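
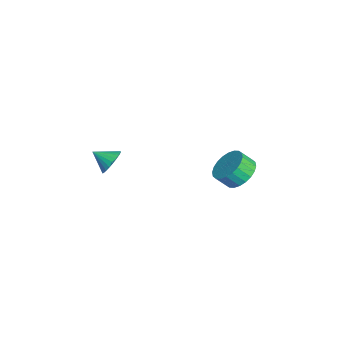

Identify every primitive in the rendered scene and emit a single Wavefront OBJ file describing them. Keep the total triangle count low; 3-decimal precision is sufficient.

v -0.598 -3.539 2.857
v 0.038 -3.489 3.307
v -0.942 -4.441 3.443
v -0.158 -3.315 3.461
v -0.42 -3.174 3.524
v -0.71 -3.089 3.485
v -0.982 -3.072 3.35
v -1.196 -3.126 3.141
v -1.319 -3.243 2.888
v -1.332 -3.405 2.631
v -1.233 -3.588 2.408
v -1.038 -3.762 2.253
v -0.775 -3.903 2.191
v -0.486 -3.988 2.23
v -0.213 -4.005 2.364
v 0.001 -3.951 2.574
v 0.124 -3.834 2.826
v 0.137 -3.672 3.084
v -3.475 3.139 -0.655
v -2.45 2.968 -0.805
v -2.46 2.271 -0.074
v -3.485 2.441 0.075
v -2.441 3.264 -0.522
v -2.451 2.567 0.209
v -2.59 3.541 -0.26
v -2.599 2.844 0.471
v -2.873 3.757 -0.057
v -2.883 3.06 0.673
v -3.248 3.879 0.054
v -3.258 3.182 0.785
v -3.658 3.888 0.057
v -3.667 3.191 0.788
v -4.04 3.783 -0.048
v -4.049 3.086 0.683
v -4.336 3.58 -0.246
v -4.345 2.882 0.485
v -4.5 3.309 -0.506
v -4.51 2.612 0.225
v -4.509 3.013 -0.789
v -4.519 2.316 -0.058
v -4.361 2.736 -1.051
v -4.37 2.039 -0.32
v -4.077 2.52 -1.253
v -4.087 1.823 -0.523
v -3.702 2.398 -1.365
v -3.712 1.701 -0.634
v -3.293 2.389 -1.368
v -3.302 1.692 -0.637
v -2.911 2.494 -1.263
v -2.92 1.797 -0.532
v -2.615 2.698 -1.065
v -2.624 2 -0.334
f 2 1 4
f 2 4 3
f 4 1 5
f 4 5 3
f 5 1 6
f 5 6 3
f 6 1 7
f 6 7 3
f 7 1 8
f 7 8 3
f 8 1 9
f 8 9 3
f 9 1 10
f 9 10 3
f 10 1 11
f 10 11 3
f 11 1 12
f 11 12 3
f 12 1 13
f 12 13 3
f 13 1 14
f 13 14 3
f 14 1 15
f 14 15 3
f 15 1 16
f 15 16 3
f 16 1 17
f 16 17 3
f 17 1 18
f 17 18 3
f 18 1 2
f 18 2 3
f 20 19 23
f 20 23 21
f 21 23 24
f 21 24 22
f 23 19 25
f 23 25 24
f 24 25 26
f 24 26 22
f 25 19 27
f 25 27 26
f 26 27 28
f 26 28 22
f 27 19 29
f 27 29 28
f 28 29 30
f 28 30 22
f 29 19 31
f 29 31 30
f 30 31 32
f 30 32 22
f 31 19 33
f 31 33 32
f 32 33 34
f 32 34 22
f 33 19 35
f 33 35 34
f 34 35 36
f 34 36 22
f 35 19 37
f 35 37 36
f 36 37 38
f 36 38 22
f 37 19 39
f 37 39 38
f 38 39 40
f 38 40 22
f 39 19 41
f 39 41 40
f 40 41 42
f 40 42 22
f 41 19 43
f 41 43 42
f 42 43 44
f 42 44 22
f 43 19 45
f 43 45 44
f 44 45 46
f 44 46 22
f 45 19 47
f 45 47 46
f 46 47 48
f 46 48 22
f 47 19 49
f 47 49 48
f 48 49 50
f 48 50 22
f 49 19 51
f 49 51 50
f 50 51 52
f 50 52 22
f 51 19 20
f 51 20 52
f 52 20 21
f 52 21 22



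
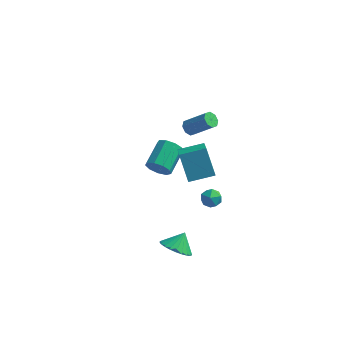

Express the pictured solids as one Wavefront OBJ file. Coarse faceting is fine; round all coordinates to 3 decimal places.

v -0.44 2.692 -3.965
v -0.01 2.362 -3.272
v 0.19 4.159 -2.542
v -0.24 4.488 -3.235
v 0.379 2.497 -3.711
v 0.58 4.294 -2.98
v 0.385 2.723 -4.269
v 0.586 4.52 -3.538
v 0.005 2.935 -4.685
v 0.205 4.731 -3.954
v -0.584 3.032 -4.764
v -0.384 4.829 -4.033
v -1.105 2.971 -4.469
v -0.905 4.768 -3.739
v -1.315 2.779 -3.939
v -1.115 4.575 -3.209
v -1.116 2.546 -3.421
v -0.916 4.342 -2.69
v -0.6 2.381 -3.158
v -0.4 4.178 -2.427
v 0.634 3.247 -2.214
v 1.253 1.685 -1.166
v 2.092 4.053 -1.872
v 2.71 2.491 -0.824
v 1.47 2.449 -3.896
v 2.088 0.887 -2.848
v 2.927 3.255 -3.554
v 3.546 1.693 -2.506
v 2.969 -4.29 -4.144
v 3.599 -5.039 -3.766
v 3.291 -3.55 -3.216
v 3.855 -4.838 -4.014
v 3.976 -4.553 -4.283
v 3.944 -4.228 -4.53
v 3.763 -3.913 -4.719
v 3.462 -3.655 -4.82
v 3.085 -3.493 -4.819
v 2.691 -3.453 -4.714
v 2.339 -3.54 -4.523
v 2.083 -3.741 -4.275
v 1.962 -4.026 -4.006
v 1.995 -4.351 -3.759
v 2.175 -4.667 -3.57
v 2.477 -4.925 -3.469
v 2.853 -5.086 -3.47
v 3.248 -5.127 -3.575
v 2.004 1.275 2.088
v 2.321 1.626 1.752
v 3.693 1.557 2.977
v 3.376 1.205 3.312
v 2.072 1.849 2.044
v 3.443 1.78 3.269
v 1.783 1.735 2.361
v 3.154 1.666 3.586
v 1.624 1.352 2.518
v 2.995 1.283 3.743
v 1.687 0.923 2.423
v 3.059 0.854 3.648
v 1.937 0.7 2.131
v 3.308 0.631 3.356
v 2.226 0.814 1.814
v 3.597 0.745 3.039
v 2.385 1.197 1.657
v 3.756 1.128 2.882
v 3.532 -0.103 -2.321
v 3.908 -0.147 -2.964
v 4.072 -1.113 -1.936
v 4.448 -1.157 -2.579
v 4.603 -0.612 -2.093
v 4.269 0.012 -2.331
v 3.711 -1.272 -2.569
v 3.377 -0.648 -2.807
v 4.018 -0.87 -3.118
v 4.57 -0.462 -2.823
v 3.41 -0.798 -2.077
v 3.962 -0.39 -1.782
f 2 1 5
f 2 5 3
f 3 5 6
f 3 6 4
f 5 1 7
f 5 7 6
f 6 7 8
f 6 8 4
f 7 1 9
f 7 9 8
f 8 9 10
f 8 10 4
f 9 1 11
f 9 11 10
f 10 11 12
f 10 12 4
f 11 1 13
f 11 13 12
f 12 13 14
f 12 14 4
f 13 1 15
f 13 15 14
f 14 15 16
f 14 16 4
f 15 1 17
f 15 17 16
f 16 17 18
f 16 18 4
f 17 1 19
f 17 19 18
f 18 19 20
f 18 20 4
f 19 1 2
f 19 2 20
f 20 2 3
f 20 3 4
f 22 24 21
f 25 22 21
f 21 24 23
f 23 25 21
f 22 28 24
f 26 22 25
f 26 28 22
f 24 28 23
f 27 25 23
f 23 28 27
f 27 26 25
f 28 26 27
f 30 29 32
f 30 32 31
f 32 29 33
f 32 33 31
f 33 29 34
f 33 34 31
f 34 29 35
f 34 35 31
f 35 29 36
f 35 36 31
f 36 29 37
f 36 37 31
f 37 29 38
f 37 38 31
f 38 29 39
f 38 39 31
f 39 29 40
f 39 40 31
f 40 29 41
f 40 41 31
f 41 29 42
f 41 42 31
f 42 29 43
f 42 43 31
f 43 29 44
f 43 44 31
f 44 29 45
f 44 45 31
f 45 29 46
f 45 46 31
f 46 29 30
f 46 30 31
f 48 47 51
f 48 51 49
f 49 51 52
f 49 52 50
f 51 47 53
f 51 53 52
f 52 53 54
f 52 54 50
f 53 47 55
f 53 55 54
f 54 55 56
f 54 56 50
f 55 47 57
f 55 57 56
f 56 57 58
f 56 58 50
f 57 47 59
f 57 59 58
f 58 59 60
f 58 60 50
f 59 47 61
f 59 61 60
f 60 61 62
f 60 62 50
f 61 47 63
f 61 63 62
f 62 63 64
f 62 64 50
f 63 47 48
f 63 48 64
f 64 48 49
f 64 49 50
f 65 76 70
f 65 70 66
f 65 66 72
f 65 72 75
f 65 75 76
f 66 70 74
f 70 76 69
f 76 75 67
f 75 72 71
f 72 66 73
f 68 74 69
f 68 69 67
f 68 67 71
f 68 71 73
f 68 73 74
f 69 74 70
f 67 69 76
f 71 67 75
f 73 71 72
f 74 73 66



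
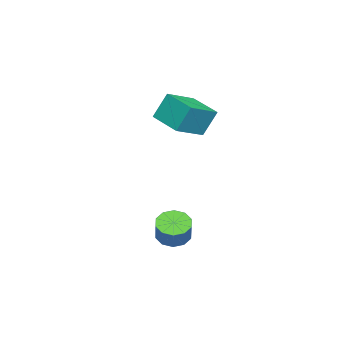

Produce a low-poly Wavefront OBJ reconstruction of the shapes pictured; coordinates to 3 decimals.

v -2.733 1.114 2.644
v -3.024 1.656 3.945
v -4.13 1.77 2.058
v -4.42 2.313 3.36
v -1.9 2.527 2.24
v -2.19 3.07 3.542
v -3.296 3.184 1.655
v -3.587 3.726 2.956
v 0.898 3.529 -2.573
v 1.466 3.74 -3.033
v 2.129 4.022 -2.086
v 1.562 3.811 -1.627
v 1.194 4.115 -2.956
v 1.858 4.398 -2.009
v 0.81 4.267 -2.732
v 1.474 4.549 -1.785
v 0.46 4.137 -2.447
v 1.123 4.419 -1.5
v 0.277 3.774 -2.211
v 0.94 4.056 -1.264
v 0.331 3.318 -2.114
v 0.994 3.6 -1.167
v 0.602 2.942 -2.191
v 1.266 3.225 -1.244
v 0.986 2.791 -2.415
v 1.65 3.073 -1.468
v 1.337 2.921 -2.7
v 2 3.203 -1.753
v 1.52 3.284 -2.936
v 2.183 3.566 -1.989
f 2 4 1
f 5 2 1
f 1 4 3
f 3 5 1
f 2 8 4
f 6 2 5
f 6 8 2
f 4 8 3
f 7 5 3
f 3 8 7
f 7 6 5
f 8 6 7
f 10 9 13
f 10 13 11
f 11 13 14
f 11 14 12
f 13 9 15
f 13 15 14
f 14 15 16
f 14 16 12
f 15 9 17
f 15 17 16
f 16 17 18
f 16 18 12
f 17 9 19
f 17 19 18
f 18 19 20
f 18 20 12
f 19 9 21
f 19 21 20
f 20 21 22
f 20 22 12
f 21 9 23
f 21 23 22
f 22 23 24
f 22 24 12
f 23 9 25
f 23 25 24
f 24 25 26
f 24 26 12
f 25 9 27
f 25 27 26
f 26 27 28
f 26 28 12
f 27 9 29
f 27 29 28
f 28 29 30
f 28 30 12
f 29 9 10
f 29 10 30
f 30 10 11
f 30 11 12



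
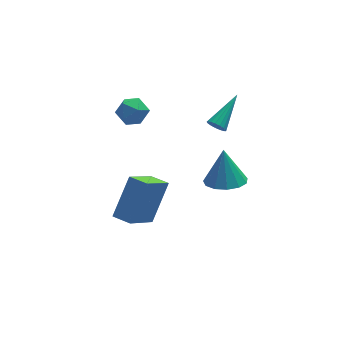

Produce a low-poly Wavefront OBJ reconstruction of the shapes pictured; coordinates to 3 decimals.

v -3.578 -5.38 0.755
v -2.552 -4.374 2.395
v -4.206 -4.681 0.719
v -3.18 -3.675 2.359
v -2.32 -4.325 -0.679
v -1.294 -3.319 0.961
v -2.948 -3.626 -0.715
v -1.922 -2.62 0.925
v 1.916 0.098 0.998
v 2.306 -0.165 0.775
v 3.264 1.302 1.942
v 2.256 0.018 0.613
v 2.129 0.218 0.539
v 1.953 0.391 0.57
v 1.768 0.497 0.699
v 1.617 0.511 0.897
v 1.535 0.431 1.117
v 1.539 0.274 1.31
v 1.63 0.077 1.432
v 1.787 -0.116 1.454
v 1.973 -0.259 1.372
v 2.145 -0.321 1.204
v 2.266 -0.287 0.988
v -1.946 2.325 1.933
v -1.187 2.154 1.563
v -2.313 0.986 1.797
v -1.554 0.815 1.427
v -1.589 1.018 2.264
v -1.362 1.845 2.348
v -2.138 1.295 1.012
v -1.911 2.122 1.096
v -1.305 1.518 0.993
v -0.966 1.346 1.767
v -2.534 1.794 1.593
v -2.195 1.622 2.367
v 1.953 -1.417 -1.807
v 3 -1.49 -1.823
v 2.027 -0.743 -0.053
v 2.867 -0.95 -2.025
v 2.444 -0.558 -2.158
v 1.864 -0.44 -2.179
v 1.313 -0.631 -2.082
v 0.965 -1.072 -1.897
v 0.93 -1.623 -1.684
v 1.22 -2.109 -1.509
v 1.743 -2.374 -1.429
v 2.332 -2.336 -1.469
v 2.8 -2.007 -1.616
f 2 4 1
f 5 2 1
f 1 4 3
f 3 5 1
f 2 8 4
f 6 2 5
f 6 8 2
f 4 8 3
f 7 5 3
f 3 8 7
f 7 6 5
f 8 6 7
f 10 9 12
f 10 12 11
f 12 9 13
f 12 13 11
f 13 9 14
f 13 14 11
f 14 9 15
f 14 15 11
f 15 9 16
f 15 16 11
f 16 9 17
f 16 17 11
f 17 9 18
f 17 18 11
f 18 9 19
f 18 19 11
f 19 9 20
f 19 20 11
f 20 9 21
f 20 21 11
f 21 9 22
f 21 22 11
f 22 9 23
f 22 23 11
f 23 9 10
f 23 10 11
f 24 35 29
f 24 29 25
f 24 25 31
f 24 31 34
f 24 34 35
f 25 29 33
f 29 35 28
f 35 34 26
f 34 31 30
f 31 25 32
f 27 33 28
f 27 28 26
f 27 26 30
f 27 30 32
f 27 32 33
f 28 33 29
f 26 28 35
f 30 26 34
f 32 30 31
f 33 32 25
f 37 36 39
f 37 39 38
f 39 36 40
f 39 40 38
f 40 36 41
f 40 41 38
f 41 36 42
f 41 42 38
f 42 36 43
f 42 43 38
f 43 36 44
f 43 44 38
f 44 36 45
f 44 45 38
f 45 36 46
f 45 46 38
f 46 36 47
f 46 47 38
f 47 36 48
f 47 48 38
f 48 36 37
f 48 37 38



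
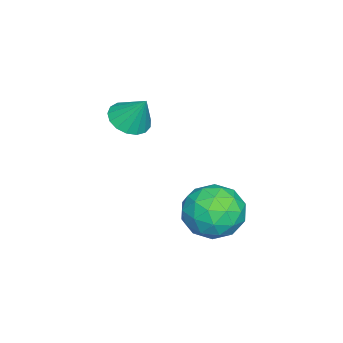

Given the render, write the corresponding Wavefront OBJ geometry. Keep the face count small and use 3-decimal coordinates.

v -1.989 -3.7 -0.145
v -1.35 -4.19 0.011
v -1.731 -3 1.005
v -1.195 -3.899 -0.201
v -1.222 -3.562 -0.4
v -1.424 -3.256 -0.541
v -1.756 -3.052 -0.591
v -2.141 -2.997 -0.539
v -2.491 -3.102 -0.396
v -2.726 -3.345 -0.196
v -2.792 -3.669 0.016
v -2.674 -3.999 0.191
v -2.399 -4.262 0.289
v -2.03 -4.395 0.288
v -1.651 -4.369 0.187
v -1.136 0.462 -4.277
v -0.04 0.064 -3.998
v -1.92 -0.884 -3.122
v -0.824 -1.282 -2.843
v -1.187 -0.207 -2.457
v -0.702 0.625 -3.171
v -1.258 -1.445 -3.949
v -0.773 -0.613 -4.663
v -0.116 -1.115 -3.795
v -0.072 -0.35 -2.873
v -1.888 -0.47 -4.247
v -1.844 0.295 -3.325
v -0.519 0.381 -4.239
v -1.441 -1.201 -2.881
v -1.654 -0.569 -2.655
v -1.01 -0.804 -2.491
v -0.908 0.711 -3.753
v -0.264 0.477 -3.589
v -0.939 0.318 -2.683
v -1.696 -1.297 -3.531
v -1.052 -1.531 -3.367
v -0.95 -0.016 -4.629
v -0.306 -0.251 -4.465
v -1.021 -1.138 -4.437
v 0.081 -0.546 -3.956
v -0.38 -1.337 -3.277
v -0.635 -1.433 -3.927
v -0.35 -0.944 -4.346
v 0.106 -0.096 -3.414
v -0.355 -0.888 -2.735
v -0.568 -0.255 -2.508
v -0.283 0.234 -2.928
v 0.062 -0.789 -3.295
v -1.605 0.068 -4.385
v -2.066 -0.724 -3.706
v -1.677 -1.054 -4.192
v -1.392 -0.565 -4.612
v -1.58 0.517 -3.843
v -2.041 -0.274 -3.164
v -1.61 0.124 -2.774
v -1.325 0.613 -3.193
v -2.022 -0.031 -3.825
f 2 1 4
f 2 4 3
f 4 1 5
f 4 5 3
f 5 1 6
f 5 6 3
f 6 1 7
f 6 7 3
f 7 1 8
f 7 8 3
f 8 1 9
f 8 9 3
f 9 1 10
f 9 10 3
f 10 1 11
f 10 11 3
f 11 1 12
f 11 12 3
f 12 1 13
f 12 13 3
f 13 1 14
f 13 14 3
f 14 1 15
f 14 15 3
f 15 1 2
f 15 2 3
f 16 53 32
f 53 27 56
f 32 56 21
f 53 56 32
f 16 32 28
f 32 21 33
f 28 33 17
f 32 33 28
f 16 28 37
f 28 17 38
f 37 38 23
f 28 38 37
f 16 37 49
f 37 23 52
f 49 52 26
f 37 52 49
f 16 49 53
f 49 26 57
f 53 57 27
f 49 57 53
f 17 33 44
f 33 21 47
f 44 47 25
f 33 47 44
f 21 56 34
f 56 27 55
f 34 55 20
f 56 55 34
f 27 57 54
f 57 26 50
f 54 50 18
f 57 50 54
f 26 52 51
f 52 23 39
f 51 39 22
f 52 39 51
f 23 38 43
f 38 17 40
f 43 40 24
f 38 40 43
f 19 45 31
f 45 25 46
f 31 46 20
f 45 46 31
f 19 31 29
f 31 20 30
f 29 30 18
f 31 30 29
f 19 29 36
f 29 18 35
f 36 35 22
f 29 35 36
f 19 36 41
f 36 22 42
f 41 42 24
f 36 42 41
f 19 41 45
f 41 24 48
f 45 48 25
f 41 48 45
f 20 46 34
f 46 25 47
f 34 47 21
f 46 47 34
f 18 30 54
f 30 20 55
f 54 55 27
f 30 55 54
f 22 35 51
f 35 18 50
f 51 50 26
f 35 50 51
f 24 42 43
f 42 22 39
f 43 39 23
f 42 39 43
f 25 48 44
f 48 24 40
f 44 40 17
f 48 40 44



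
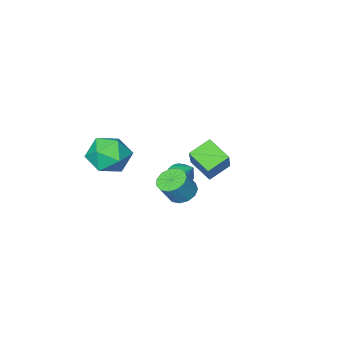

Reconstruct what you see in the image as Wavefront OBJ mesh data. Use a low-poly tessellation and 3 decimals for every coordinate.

v 1.026 0.481 0.095
v 1.483 0.924 -0.197
v 2.091 0.962 0.813
v 1.634 0.519 1.105
v 1.2 1.146 -0.035
v 1.808 1.185 0.975
v 0.862 1.157 0.168
v 1.47 1.196 1.178
v 0.576 0.954 0.348
v 1.184 0.992 1.358
v 0.433 0.6 0.447
v 1.041 0.638 1.458
v 0.478 0.208 0.435
v 1.086 0.247 1.445
v 0.697 -0.097 0.315
v 1.305 -0.058 1.325
v 1.021 -0.219 0.125
v 1.629 -0.18 1.135
v 1.346 -0.118 -0.075
v 1.954 -0.08 0.936
v 1.569 0.172 -0.221
v 2.178 0.211 0.79
v 1.62 0.561 -0.266
v 2.229 0.599 0.744
v 2.557 -0.917 2.335
v 3.202 -0.831 1.483
v 3.618 -2.109 3.017
v 4.263 -2.023 2.165
v 4.184 -1.211 2.862
v 3.528 -0.475 2.44
v 3.292 -2.465 2.06
v 2.636 -1.729 1.638
v 3.656 -1.788 1.312
v 4.207 -1.013 1.808
v 2.613 -1.927 2.692
v 3.164 -1.152 3.188
v -0.214 -1.431 -0.413
v 0.361 -1.642 -0.262
v -0.106 -0.329 0.713
v 0.413 -1.432 -0.473
v 0.323 -1.222 -0.669
v 0.109 -1.06 -0.807
v -0.179 -0.983 -0.855
v -0.474 -1.009 -0.802
v -0.71 -1.132 -0.659
v -0.833 -1.323 -0.461
v -0.813 -1.539 -0.251
v -0.656 -1.73 -0.079
v -0.398 -1.853 0.017
v -0.098 -1.879 0.014
v 0.176 -1.803 -0.087
v 0.708 3.342 3.179
v 0.938 2.362 3.775
v 1.592 4.444 4.651
v 1.822 3.464 5.247
v 1.658 3.256 2.673
v 1.888 2.276 3.269
v 2.542 4.358 4.145
v 2.772 3.378 4.741
f 2 1 5
f 2 5 3
f 3 5 6
f 3 6 4
f 5 1 7
f 5 7 6
f 6 7 8
f 6 8 4
f 7 1 9
f 7 9 8
f 8 9 10
f 8 10 4
f 9 1 11
f 9 11 10
f 10 11 12
f 10 12 4
f 11 1 13
f 11 13 12
f 12 13 14
f 12 14 4
f 13 1 15
f 13 15 14
f 14 15 16
f 14 16 4
f 15 1 17
f 15 17 16
f 16 17 18
f 16 18 4
f 17 1 19
f 17 19 18
f 18 19 20
f 18 20 4
f 19 1 21
f 19 21 20
f 20 21 22
f 20 22 4
f 21 1 23
f 21 23 22
f 22 23 24
f 22 24 4
f 23 1 2
f 23 2 24
f 24 2 3
f 24 3 4
f 25 36 30
f 25 30 26
f 25 26 32
f 25 32 35
f 25 35 36
f 26 30 34
f 30 36 29
f 36 35 27
f 35 32 31
f 32 26 33
f 28 34 29
f 28 29 27
f 28 27 31
f 28 31 33
f 28 33 34
f 29 34 30
f 27 29 36
f 31 27 35
f 33 31 32
f 34 33 26
f 38 37 40
f 38 40 39
f 40 37 41
f 40 41 39
f 41 37 42
f 41 42 39
f 42 37 43
f 42 43 39
f 43 37 44
f 43 44 39
f 44 37 45
f 44 45 39
f 45 37 46
f 45 46 39
f 46 37 47
f 46 47 39
f 47 37 48
f 47 48 39
f 48 37 49
f 48 49 39
f 49 37 50
f 49 50 39
f 50 37 51
f 50 51 39
f 51 37 38
f 51 38 39
f 53 55 52
f 56 53 52
f 52 55 54
f 54 56 52
f 53 59 55
f 57 53 56
f 57 59 53
f 55 59 54
f 58 56 54
f 54 59 58
f 58 57 56
f 59 57 58



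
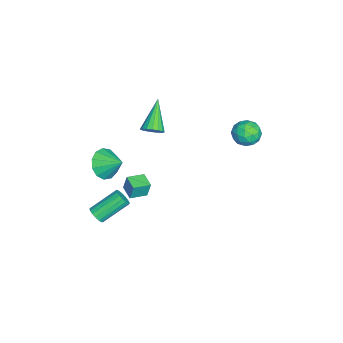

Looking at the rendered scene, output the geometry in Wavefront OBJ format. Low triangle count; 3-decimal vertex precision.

v -1.178 3.561 1.551
v -0.716 3.499 2.239
v -1.224 2.221 1.461
v -0.762 2.159 2.149
v -1.542 2.44 2.197
v -1.514 3.268 2.252
v -0.426 2.452 1.448
v -0.398 3.28 1.503
v -0.251 2.814 2.175
v -0.941 2.806 2.638
v -0.999 2.914 1.062
v -1.689 2.906 1.525
v -0.943 3.648 1.903
v -0.997 2.072 1.797
v -1.456 2.237 1.825
v -1.184 2.201 2.23
v -1.412 3.512 1.911
v -1.14 3.476 2.315
v -1.626 2.853 2.29
v -0.8 2.244 1.385
v -0.528 2.208 1.789
v -0.756 3.519 1.47
v -0.484 3.483 1.875
v -0.314 2.867 1.41
v -0.398 3.208 2.269
v -0.425 2.421 2.217
v -0.228 2.593 1.805
v -0.211 3.08 1.837
v -0.804 3.204 2.541
v -0.831 2.416 2.489
v -1.289 2.582 2.517
v -1.273 3.068 2.549
v -0.531 2.801 2.504
v -1.109 3.304 1.211
v -1.136 2.516 1.159
v -0.667 2.652 1.151
v -0.651 3.138 1.183
v -1.515 3.299 1.483
v -1.542 2.512 1.431
v -1.729 2.64 1.863
v -1.712 3.127 1.895
v -1.409 2.919 1.196
v 0.876 -3.238 -1.55
v 0.895 -3.038 -0.632
v 0.377 -2.412 -1.72
v 0.395 -2.213 -0.801
v 1.625 -2.807 -1.659
v 1.643 -2.608 -0.74
v 1.125 -1.982 -1.828
v 1.144 -1.782 -0.91
v 1.764 -3.993 1.257
v 2.625 -4.303 1.092
v 2.236 -3.047 1.943
v 2.512 -3.967 0.706
v 2.162 -3.639 0.495
v 1.685 -3.424 0.526
v 1.233 -3.389 0.789
v 0.95 -3.547 1.201
v 0.925 -3.846 1.631
v 1.167 -4.191 1.942
v 1.598 -4.474 2.036
v 2.082 -4.604 1.882
v 2.465 -4.54 1.53
v 1.559 -4.568 -3.393
v 2.051 -4.365 -3.303
v 1.333 -3.068 -2.317
v 0.841 -3.272 -2.407
v 1.972 -4.245 -3.518
v 1.255 -2.948 -2.532
v 1.799 -4.199 -3.704
v 1.082 -2.902 -2.718
v 1.571 -4.237 -3.819
v 0.854 -2.94 -2.833
v 1.34 -4.352 -3.837
v 0.623 -3.055 -2.851
v 1.159 -4.516 -3.753
v 0.442 -3.219 -2.766
v 1.07 -4.692 -3.586
v 0.353 -3.395 -2.6
v 1.092 -4.84 -3.375
v 0.375 -3.543 -2.389
v 1.221 -4.926 -3.169
v 0.504 -3.629 -2.182
v 1.428 -4.929 -3.013
v 0.711 -3.633 -2.027
v 1.664 -4.851 -2.945
v 0.947 -3.554 -1.959
v 1.877 -4.707 -2.979
v 1.16 -3.41 -1.993
v 2.016 -4.532 -3.109
v 1.299 -3.235 -2.122
v -1.454 -2.004 1.091
v -1.096 -2.245 1.564
v -3.006 -1.876 2.329
v -1.053 -1.942 1.587
v -1.102 -1.654 1.496
v -1.232 -1.446 1.312
v -1.412 -1.365 1.078
v -1.602 -1.431 0.846
v -1.757 -1.628 0.671
v -1.844 -1.911 0.592
v -1.841 -2.216 0.627
v -1.749 -2.471 0.769
v -1.589 -2.62 0.984
v -1.399 -2.627 1.224
v -1.221 -2.492 1.433
f 1 38 17
f 38 12 41
f 17 41 6
f 38 41 17
f 1 17 13
f 17 6 18
f 13 18 2
f 17 18 13
f 1 13 22
f 13 2 23
f 22 23 8
f 13 23 22
f 1 22 34
f 22 8 37
f 34 37 11
f 22 37 34
f 1 34 38
f 34 11 42
f 38 42 12
f 34 42 38
f 2 18 29
f 18 6 32
f 29 32 10
f 18 32 29
f 6 41 19
f 41 12 40
f 19 40 5
f 41 40 19
f 12 42 39
f 42 11 35
f 39 35 3
f 42 35 39
f 11 37 36
f 37 8 24
f 36 24 7
f 37 24 36
f 8 23 28
f 23 2 25
f 28 25 9
f 23 25 28
f 4 30 16
f 30 10 31
f 16 31 5
f 30 31 16
f 4 16 14
f 16 5 15
f 14 15 3
f 16 15 14
f 4 14 21
f 14 3 20
f 21 20 7
f 14 20 21
f 4 21 26
f 21 7 27
f 26 27 9
f 21 27 26
f 4 26 30
f 26 9 33
f 30 33 10
f 26 33 30
f 5 31 19
f 31 10 32
f 19 32 6
f 31 32 19
f 3 15 39
f 15 5 40
f 39 40 12
f 15 40 39
f 7 20 36
f 20 3 35
f 36 35 11
f 20 35 36
f 9 27 28
f 27 7 24
f 28 24 8
f 27 24 28
f 10 33 29
f 33 9 25
f 29 25 2
f 33 25 29
f 44 46 43
f 47 44 43
f 43 46 45
f 45 47 43
f 44 50 46
f 48 44 47
f 48 50 44
f 46 50 45
f 49 47 45
f 45 50 49
f 49 48 47
f 50 48 49
f 52 51 54
f 52 54 53
f 54 51 55
f 54 55 53
f 55 51 56
f 55 56 53
f 56 51 57
f 56 57 53
f 57 51 58
f 57 58 53
f 58 51 59
f 58 59 53
f 59 51 60
f 59 60 53
f 60 51 61
f 60 61 53
f 61 51 62
f 61 62 53
f 62 51 63
f 62 63 53
f 63 51 52
f 63 52 53
f 65 64 68
f 65 68 66
f 66 68 69
f 66 69 67
f 68 64 70
f 68 70 69
f 69 70 71
f 69 71 67
f 70 64 72
f 70 72 71
f 71 72 73
f 71 73 67
f 72 64 74
f 72 74 73
f 73 74 75
f 73 75 67
f 74 64 76
f 74 76 75
f 75 76 77
f 75 77 67
f 76 64 78
f 76 78 77
f 77 78 79
f 77 79 67
f 78 64 80
f 78 80 79
f 79 80 81
f 79 81 67
f 80 64 82
f 80 82 81
f 81 82 83
f 81 83 67
f 82 64 84
f 82 84 83
f 83 84 85
f 83 85 67
f 84 64 86
f 84 86 85
f 85 86 87
f 85 87 67
f 86 64 88
f 86 88 87
f 87 88 89
f 87 89 67
f 88 64 90
f 88 90 89
f 89 90 91
f 89 91 67
f 90 64 65
f 90 65 91
f 91 65 66
f 91 66 67
f 93 92 95
f 93 95 94
f 95 92 96
f 95 96 94
f 96 92 97
f 96 97 94
f 97 92 98
f 97 98 94
f 98 92 99
f 98 99 94
f 99 92 100
f 99 100 94
f 100 92 101
f 100 101 94
f 101 92 102
f 101 102 94
f 102 92 103
f 102 103 94
f 103 92 104
f 103 104 94
f 104 92 105
f 104 105 94
f 105 92 106
f 105 106 94
f 106 92 93
f 106 93 94



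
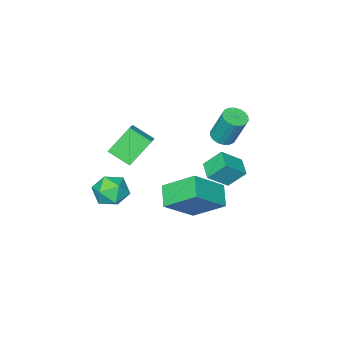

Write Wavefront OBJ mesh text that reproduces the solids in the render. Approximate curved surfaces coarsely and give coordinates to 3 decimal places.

v -2.535 1.11 1.001
v -2.126 0.642 1.223
v -2.257 1.342 2.941
v -2.665 1.81 2.719
v -1.942 0.859 1.148
v -2.073 1.559 2.867
v -1.876 1.125 1.045
v -2.007 1.826 2.763
v -1.941 1.389 0.932
v -2.071 2.089 2.65
v -2.122 1.597 0.834
v -2.253 2.298 2.552
v -2.386 1.709 0.768
v -2.517 2.41 2.486
v -2.679 1.702 0.748
v -2.81 2.403 2.467
v -2.943 1.578 0.779
v -3.074 2.278 2.497
v -3.127 1.361 0.853
v -3.258 2.061 2.572
v -3.193 1.094 0.957
v -3.324 1.795 2.675
v -3.129 0.831 1.07
v -3.259 1.531 2.788
v -2.947 0.622 1.168
v -3.078 1.323 2.886
v -2.683 0.51 1.234
v -2.814 1.211 2.952
v -2.39 0.517 1.253
v -2.521 1.218 2.972
v 1.054 -2.409 -3.018
v 1.92 -2.881 -3.316
v 0.2 -3.239 -4.184
v 1.066 -3.711 -4.482
v 0.649 -3.93 -3.565
v 1.178 -3.417 -2.845
v 0.942 -2.703 -4.655
v 1.471 -2.19 -3.935
v 1.851 -3.063 -4.328
v 1.67 -3.821 -3.655
v 0.45 -2.299 -3.845
v 0.269 -3.057 -3.172
v 1.373 1.187 -0.581
v 0.59 2.594 0.587
v -0.24 1.448 -1.978
v -1.023 2.856 -0.81
v 2.043 2.064 -1.19
v 1.26 3.472 -0.022
v 0.43 2.326 -2.587
v -0.353 3.733 -1.419
v 0.676 -1.773 1.729
v 1.303 -1.241 2.141
v 0.203 -0.728 1.098
v 0.83 -0.195 1.509
v 1.79 -2.065 0.411
v 2.417 -1.532 0.822
v 1.317 -1.019 -0.221
v 1.944 -0.487 0.191
v -1.169 2.659 -0.013
v -1.775 3.247 0.895
v -0.677 3.513 -0.237
v -1.283 4.1 0.671
v -0.177 2.32 0.869
v -0.783 2.907 1.777
v 0.315 3.173 0.645
v -0.291 3.761 1.553
f 2 1 5
f 2 5 3
f 3 5 6
f 3 6 4
f 5 1 7
f 5 7 6
f 6 7 8
f 6 8 4
f 7 1 9
f 7 9 8
f 8 9 10
f 8 10 4
f 9 1 11
f 9 11 10
f 10 11 12
f 10 12 4
f 11 1 13
f 11 13 12
f 12 13 14
f 12 14 4
f 13 1 15
f 13 15 14
f 14 15 16
f 14 16 4
f 15 1 17
f 15 17 16
f 16 17 18
f 16 18 4
f 17 1 19
f 17 19 18
f 18 19 20
f 18 20 4
f 19 1 21
f 19 21 20
f 20 21 22
f 20 22 4
f 21 1 23
f 21 23 22
f 22 23 24
f 22 24 4
f 23 1 25
f 23 25 24
f 24 25 26
f 24 26 4
f 25 1 27
f 25 27 26
f 26 27 28
f 26 28 4
f 27 1 29
f 27 29 28
f 28 29 30
f 28 30 4
f 29 1 2
f 29 2 30
f 30 2 3
f 30 3 4
f 31 42 36
f 31 36 32
f 31 32 38
f 31 38 41
f 31 41 42
f 32 36 40
f 36 42 35
f 42 41 33
f 41 38 37
f 38 32 39
f 34 40 35
f 34 35 33
f 34 33 37
f 34 37 39
f 34 39 40
f 35 40 36
f 33 35 42
f 37 33 41
f 39 37 38
f 40 39 32
f 44 46 43
f 47 44 43
f 43 46 45
f 45 47 43
f 44 50 46
f 48 44 47
f 48 50 44
f 46 50 45
f 49 47 45
f 45 50 49
f 49 48 47
f 50 48 49
f 52 54 51
f 55 52 51
f 51 54 53
f 53 55 51
f 52 58 54
f 56 52 55
f 56 58 52
f 54 58 53
f 57 55 53
f 53 58 57
f 57 56 55
f 58 56 57
f 60 62 59
f 63 60 59
f 59 62 61
f 61 63 59
f 60 66 62
f 64 60 63
f 64 66 60
f 62 66 61
f 65 63 61
f 61 66 65
f 65 64 63
f 66 64 65



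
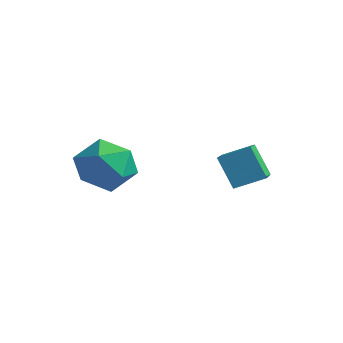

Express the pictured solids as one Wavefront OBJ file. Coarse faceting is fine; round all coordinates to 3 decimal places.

v -0.641 -3.231 3.198
v -0.004 -2.839 2.357
v 0.784 -4.161 3.843
v 1.421 -3.769 3.002
v 1.066 -3.072 3.811
v 0.185 -2.497 3.412
v 0.595 -4.503 2.788
v -0.286 -3.928 2.389
v 0.76 -3.625 2.104
v 1.05 -2.741 2.736
v -0.27 -4.259 3.464
v 0.02 -3.375 4.096
v 2.787 -0.02 1.85
v 2.103 -0.027 2.967
v 3.508 0.711 2.296
v 2.824 0.704 3.414
v 3.676 -1.224 2.386
v 2.992 -1.231 3.504
v 4.397 -0.493 2.833
v 3.713 -0.5 3.95
f 1 12 6
f 1 6 2
f 1 2 8
f 1 8 11
f 1 11 12
f 2 6 10
f 6 12 5
f 12 11 3
f 11 8 7
f 8 2 9
f 4 10 5
f 4 5 3
f 4 3 7
f 4 7 9
f 4 9 10
f 5 10 6
f 3 5 12
f 7 3 11
f 9 7 8
f 10 9 2
f 14 16 13
f 17 14 13
f 13 16 15
f 15 17 13
f 14 20 16
f 18 14 17
f 18 20 14
f 16 20 15
f 19 17 15
f 15 20 19
f 19 18 17
f 20 18 19



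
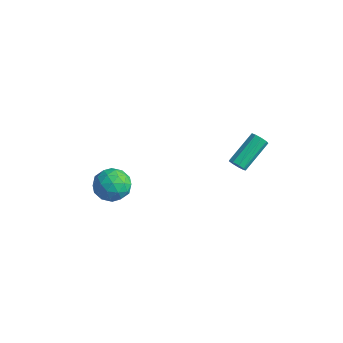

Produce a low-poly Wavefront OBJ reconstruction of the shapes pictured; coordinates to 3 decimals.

v -4.23 -2.468 -2.941
v -3.163 -2.654 -3.375
v -4.017 -3.946 -1.785
v -2.95 -4.132 -2.219
v -3.157 -3.189 -1.564
v -3.289 -2.275 -2.278
v -3.891 -4.325 -2.882
v -4.023 -3.411 -3.596
v -2.953 -3.801 -3.338
v -2.5 -3.099 -2.524
v -4.68 -3.501 -2.636
v -4.227 -2.799 -1.822
v -3.715 -2.431 -3.259
v -3.465 -4.169 -1.901
v -3.587 -3.614 -1.515
v -2.959 -3.723 -1.771
v -3.79 -2.209 -2.615
v -3.162 -2.318 -2.87
v -3.159 -2.632 -1.805
v -4.018 -4.282 -2.29
v -3.39 -4.391 -2.545
v -4.221 -2.877 -3.389
v -3.593 -2.986 -3.645
v -4.021 -3.968 -3.355
v -2.965 -3.215 -3.493
v -2.839 -4.083 -2.814
v -3.392 -4.197 -3.203
v -3.47 -3.66 -3.623
v -2.698 -2.802 -3.014
v -2.573 -3.671 -2.335
v -2.695 -3.116 -1.95
v -2.772 -2.579 -2.37
v -2.575 -3.476 -2.993
v -4.607 -2.929 -2.825
v -4.482 -3.798 -2.146
v -4.408 -4.021 -2.79
v -4.485 -3.484 -3.21
v -4.341 -2.517 -2.346
v -4.215 -3.385 -1.667
v -3.71 -2.94 -1.537
v -3.788 -2.403 -1.957
v -4.605 -3.124 -2.167
v 3.838 -0.752 2.783
v 4.194 -0.947 3.14
v 3.998 0.797 4.293
v 3.642 0.992 3.937
v 4.37 -0.755 2.878
v 4.174 0.989 4.031
v 4.297 -0.561 2.572
v 4.101 1.183 3.725
v 4.009 -0.456 2.365
v 3.813 1.288 3.518
v 3.642 -0.49 2.354
v 3.445 1.254 3.507
v 3.366 -0.647 2.544
v 3.17 1.097 3.697
v 3.311 -0.852 2.846
v 3.115 0.892 3.999
v 3.503 -1.011 3.118
v 3.307 0.733 4.271
v 3.852 -1.049 3.235
v 3.655 0.695 4.388
f 1 38 17
f 38 12 41
f 17 41 6
f 38 41 17
f 1 17 13
f 17 6 18
f 13 18 2
f 17 18 13
f 1 13 22
f 13 2 23
f 22 23 8
f 13 23 22
f 1 22 34
f 22 8 37
f 34 37 11
f 22 37 34
f 1 34 38
f 34 11 42
f 38 42 12
f 34 42 38
f 2 18 29
f 18 6 32
f 29 32 10
f 18 32 29
f 6 41 19
f 41 12 40
f 19 40 5
f 41 40 19
f 12 42 39
f 42 11 35
f 39 35 3
f 42 35 39
f 11 37 36
f 37 8 24
f 36 24 7
f 37 24 36
f 8 23 28
f 23 2 25
f 28 25 9
f 23 25 28
f 4 30 16
f 30 10 31
f 16 31 5
f 30 31 16
f 4 16 14
f 16 5 15
f 14 15 3
f 16 15 14
f 4 14 21
f 14 3 20
f 21 20 7
f 14 20 21
f 4 21 26
f 21 7 27
f 26 27 9
f 21 27 26
f 4 26 30
f 26 9 33
f 30 33 10
f 26 33 30
f 5 31 19
f 31 10 32
f 19 32 6
f 31 32 19
f 3 15 39
f 15 5 40
f 39 40 12
f 15 40 39
f 7 20 36
f 20 3 35
f 36 35 11
f 20 35 36
f 9 27 28
f 27 7 24
f 28 24 8
f 27 24 28
f 10 33 29
f 33 9 25
f 29 25 2
f 33 25 29
f 44 43 47
f 44 47 45
f 45 47 48
f 45 48 46
f 47 43 49
f 47 49 48
f 48 49 50
f 48 50 46
f 49 43 51
f 49 51 50
f 50 51 52
f 50 52 46
f 51 43 53
f 51 53 52
f 52 53 54
f 52 54 46
f 53 43 55
f 53 55 54
f 54 55 56
f 54 56 46
f 55 43 57
f 55 57 56
f 56 57 58
f 56 58 46
f 57 43 59
f 57 59 58
f 58 59 60
f 58 60 46
f 59 43 61
f 59 61 60
f 60 61 62
f 60 62 46
f 61 43 44
f 61 44 62
f 62 44 45
f 62 45 46



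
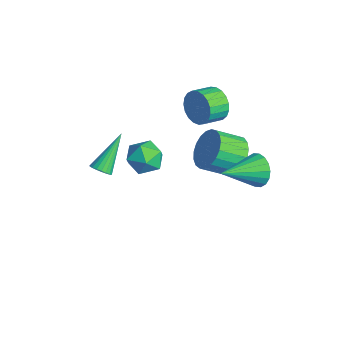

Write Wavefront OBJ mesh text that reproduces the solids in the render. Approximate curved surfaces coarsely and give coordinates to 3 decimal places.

v 3.036 1.326 2.274
v 3.413 1.68 2.961
v 3.384 -0.506 3.026
v 3.047 1.654 3.069
v 2.678 1.564 3.019
v 2.381 1.426 2.822
v 2.213 1.268 2.516
v 2.208 1.122 2.163
v 2.367 1.016 1.831
v 2.658 0.972 1.587
v 3.024 0.997 1.479
v 3.393 1.088 1.529
v 3.691 1.225 1.726
v 3.859 1.383 2.032
v 3.864 1.529 2.385
v 3.705 1.635 2.717
v -2.951 -1.306 -0.171
v -1.973 -1.167 -0.134
v -2.747 -2.453 -1.266
v -1.769 -2.314 -1.229
v -2.241 -2.71 -0.456
v -2.367 -2.001 0.22
v -2.353 -1.619 -1.62
v -2.479 -0.91 -0.944
v -1.603 -1.361 -1.03
v -1.534 -2.035 -0.311
v -3.186 -1.585 -1.089
v -3.117 -2.259 -0.37
v -2.148 1.519 2.302
v -1.669 1.432 1.522
v -1.372 0.415 1.817
v -1.852 0.501 2.598
v -1.408 1.577 1.76
v -1.111 0.56 2.055
v -1.274 1.713 2.092
v -0.977 0.696 2.387
v -1.292 1.814 2.46
v -0.995 0.797 2.756
v -1.458 1.865 2.801
v -1.161 0.848 3.097
v -1.743 1.856 3.056
v -1.446 0.839 3.351
v -2.098 1.788 3.181
v -1.801 0.771 3.476
v -2.462 1.674 3.153
v -2.165 0.657 3.448
v -2.772 1.533 2.979
v -2.475 0.516 3.274
v -2.974 1.389 2.687
v -2.677 0.372 2.982
v -3.033 1.268 2.329
v -2.736 0.251 2.624
v -2.94 1.19 1.967
v -2.643 0.173 2.262
v -2.709 1.169 1.662
v -2.412 0.152 1.957
v -2.381 1.208 1.468
v -2.085 0.191 1.763
v -2.014 1.301 1.419
v -1.717 0.284 1.714
v -0.384 1.75 -0.046
v 0.654 1.52 -0.161
v 0.463 0.26 0.631
v -0.576 0.49 0.746
v 0.653 1.757 0.215
v 0.462 0.497 1.007
v 0.473 1.992 0.547
v 0.282 0.733 1.339
v 0.144 2.186 0.776
v -0.047 0.927 1.568
v -0.276 2.304 0.863
v -0.467 1.045 1.654
v -0.715 2.327 0.792
v -0.906 1.067 1.584
v -1.096 2.25 0.577
v -1.287 0.99 1.369
v -1.355 2.086 0.254
v -1.546 0.826 1.046
v -1.446 1.864 -0.121
v -1.637 0.604 0.671
v -1.353 1.622 -0.482
v -1.544 0.363 0.309
v -1.093 1.403 -0.769
v -1.284 0.143 0.023
v -0.71 1.243 -0.93
v -0.901 -0.016 -0.138
v -0.271 1.171 -0.939
v -0.462 -0.088 -0.147
v 0.148 1.199 -0.793
v -0.043 -0.06 -0.001
v 0.476 1.323 -0.518
v 0.284 0.063 0.274
v -0.364 -4.552 1.184
v 0.127 -4.486 1.4
v -1.176 -3.288 2.636
v 0.119 -4.318 1.251
v 0.028 -4.192 1.089
v -0.131 -4.127 0.944
v -0.33 -4.136 0.841
v -0.535 -4.217 0.796
v -0.71 -4.355 0.819
v -0.825 -4.528 0.905
v -0.861 -4.705 1.038
v -0.81 -4.855 1.197
v -0.682 -4.953 1.354
v -0.499 -4.981 1.481
v -0.293 -4.936 1.557
v -0.099 -4.823 1.568
v 0.05 -4.664 1.512
f 2 1 4
f 2 4 3
f 4 1 5
f 4 5 3
f 5 1 6
f 5 6 3
f 6 1 7
f 6 7 3
f 7 1 8
f 7 8 3
f 8 1 9
f 8 9 3
f 9 1 10
f 9 10 3
f 10 1 11
f 10 11 3
f 11 1 12
f 11 12 3
f 12 1 13
f 12 13 3
f 13 1 14
f 13 14 3
f 14 1 15
f 14 15 3
f 15 1 16
f 15 16 3
f 16 1 2
f 16 2 3
f 17 28 22
f 17 22 18
f 17 18 24
f 17 24 27
f 17 27 28
f 18 22 26
f 22 28 21
f 28 27 19
f 27 24 23
f 24 18 25
f 20 26 21
f 20 21 19
f 20 19 23
f 20 23 25
f 20 25 26
f 21 26 22
f 19 21 28
f 23 19 27
f 25 23 24
f 26 25 18
f 30 29 33
f 30 33 31
f 31 33 34
f 31 34 32
f 33 29 35
f 33 35 34
f 34 35 36
f 34 36 32
f 35 29 37
f 35 37 36
f 36 37 38
f 36 38 32
f 37 29 39
f 37 39 38
f 38 39 40
f 38 40 32
f 39 29 41
f 39 41 40
f 40 41 42
f 40 42 32
f 41 29 43
f 41 43 42
f 42 43 44
f 42 44 32
f 43 29 45
f 43 45 44
f 44 45 46
f 44 46 32
f 45 29 47
f 45 47 46
f 46 47 48
f 46 48 32
f 47 29 49
f 47 49 48
f 48 49 50
f 48 50 32
f 49 29 51
f 49 51 50
f 50 51 52
f 50 52 32
f 51 29 53
f 51 53 52
f 52 53 54
f 52 54 32
f 53 29 55
f 53 55 54
f 54 55 56
f 54 56 32
f 55 29 57
f 55 57 56
f 56 57 58
f 56 58 32
f 57 29 59
f 57 59 58
f 58 59 60
f 58 60 32
f 59 29 30
f 59 30 60
f 60 30 31
f 60 31 32
f 62 61 65
f 62 65 63
f 63 65 66
f 63 66 64
f 65 61 67
f 65 67 66
f 66 67 68
f 66 68 64
f 67 61 69
f 67 69 68
f 68 69 70
f 68 70 64
f 69 61 71
f 69 71 70
f 70 71 72
f 70 72 64
f 71 61 73
f 71 73 72
f 72 73 74
f 72 74 64
f 73 61 75
f 73 75 74
f 74 75 76
f 74 76 64
f 75 61 77
f 75 77 76
f 76 77 78
f 76 78 64
f 77 61 79
f 77 79 78
f 78 79 80
f 78 80 64
f 79 61 81
f 79 81 80
f 80 81 82
f 80 82 64
f 81 61 83
f 81 83 82
f 82 83 84
f 82 84 64
f 83 61 85
f 83 85 84
f 84 85 86
f 84 86 64
f 85 61 87
f 85 87 86
f 86 87 88
f 86 88 64
f 87 61 89
f 87 89 88
f 88 89 90
f 88 90 64
f 89 61 91
f 89 91 90
f 90 91 92
f 90 92 64
f 91 61 62
f 91 62 92
f 92 62 63
f 92 63 64
f 94 93 96
f 94 96 95
f 96 93 97
f 96 97 95
f 97 93 98
f 97 98 95
f 98 93 99
f 98 99 95
f 99 93 100
f 99 100 95
f 100 93 101
f 100 101 95
f 101 93 102
f 101 102 95
f 102 93 103
f 102 103 95
f 103 93 104
f 103 104 95
f 104 93 105
f 104 105 95
f 105 93 106
f 105 106 95
f 106 93 107
f 106 107 95
f 107 93 108
f 107 108 95
f 108 93 109
f 108 109 95
f 109 93 94
f 109 94 95



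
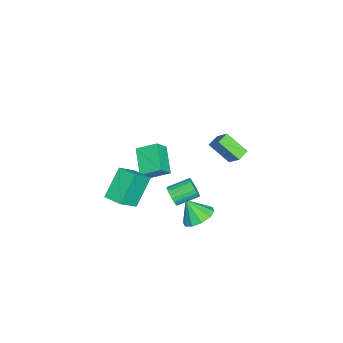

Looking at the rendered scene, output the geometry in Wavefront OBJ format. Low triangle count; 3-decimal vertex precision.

v 1.964 -1.456 -3.355
v 0.628 -0.936 -1.821
v 2.49 -0.394 -3.258
v 1.154 0.127 -1.724
v 3.026 -2.087 -2.216
v 1.69 -1.566 -0.682
v 3.552 -1.024 -2.119
v 2.216 -0.504 -0.585
v -3.787 3.64 -4.173
v -4.079 2.342 -3.052
v -4.5 3.984 -3.961
v -4.793 2.686 -2.84
v -3.147 4.354 -3.18
v -3.44 3.056 -2.059
v -3.861 4.698 -2.968
v -4.153 3.4 -1.847
v -2.604 -1.136 -3.11
v -1.93 -1.525 -2.263
v -2.704 0.11 -2.458
v -2.029 -0.279 -1.611
v -1.071 -0.521 -4.049
v -0.396 -0.91 -3.202
v -1.17 0.725 -3.397
v -0.496 0.336 -2.55
v 4.128 2.031 -0.152
v 4.533 2.018 0.356
v 3.937 3.157 0.86
v 3.532 3.169 0.352
v 4.671 2.169 0.178
v 4.075 3.307 0.682
v 4.714 2.295 -0.056
v 4.118 3.434 0.447
v 4.656 2.376 -0.308
v 4.06 3.515 0.196
v 4.507 2.397 -0.532
v 3.911 3.536 -0.028
v 4.292 2.355 -0.691
v 3.696 3.493 -0.187
v 4.049 2.257 -0.756
v 3.453 3.395 -0.252
v 3.819 2.119 -0.717
v 3.224 3.258 -0.213
v 3.643 1.967 -0.58
v 3.048 3.105 -0.077
v 3.551 1.825 -0.369
v 2.955 2.963 0.134
v 3.558 1.719 -0.121
v 2.963 2.857 0.383
v 3.664 1.667 0.122
v 3.068 2.805 0.626
v 3.85 1.678 0.318
v 3.255 2.816 0.822
v 4.084 1.75 0.433
v 3.489 2.888 0.936
v 4.326 1.87 0.446
v 3.73 3.008 0.95
v 3.401 3.381 -2.432
v 4.256 3.743 -2.061
v 3.219 2.599 -1.248
v 3.797 4.118 -1.884
v 3.187 4.211 -1.916
v 2.659 3.987 -2.146
v 2.414 3.531 -2.484
v 2.546 3.018 -2.803
v 3.005 2.644 -2.979
v 3.615 2.551 -2.947
v 4.143 2.775 -2.718
v 4.388 3.231 -2.379
f 2 4 1
f 5 2 1
f 1 4 3
f 3 5 1
f 2 8 4
f 6 2 5
f 6 8 2
f 4 8 3
f 7 5 3
f 3 8 7
f 7 6 5
f 8 6 7
f 10 12 9
f 13 10 9
f 9 12 11
f 11 13 9
f 10 16 12
f 14 10 13
f 14 16 10
f 12 16 11
f 15 13 11
f 11 16 15
f 15 14 13
f 16 14 15
f 18 20 17
f 21 18 17
f 17 20 19
f 19 21 17
f 18 24 20
f 22 18 21
f 22 24 18
f 20 24 19
f 23 21 19
f 19 24 23
f 23 22 21
f 24 22 23
f 26 25 29
f 26 29 27
f 27 29 30
f 27 30 28
f 29 25 31
f 29 31 30
f 30 31 32
f 30 32 28
f 31 25 33
f 31 33 32
f 32 33 34
f 32 34 28
f 33 25 35
f 33 35 34
f 34 35 36
f 34 36 28
f 35 25 37
f 35 37 36
f 36 37 38
f 36 38 28
f 37 25 39
f 37 39 38
f 38 39 40
f 38 40 28
f 39 25 41
f 39 41 40
f 40 41 42
f 40 42 28
f 41 25 43
f 41 43 42
f 42 43 44
f 42 44 28
f 43 25 45
f 43 45 44
f 44 45 46
f 44 46 28
f 45 25 47
f 45 47 46
f 46 47 48
f 46 48 28
f 47 25 49
f 47 49 48
f 48 49 50
f 48 50 28
f 49 25 51
f 49 51 50
f 50 51 52
f 50 52 28
f 51 25 53
f 51 53 52
f 52 53 54
f 52 54 28
f 53 25 55
f 53 55 54
f 54 55 56
f 54 56 28
f 55 25 26
f 55 26 56
f 56 26 27
f 56 27 28
f 58 57 60
f 58 60 59
f 60 57 61
f 60 61 59
f 61 57 62
f 61 62 59
f 62 57 63
f 62 63 59
f 63 57 64
f 63 64 59
f 64 57 65
f 64 65 59
f 65 57 66
f 65 66 59
f 66 57 67
f 66 67 59
f 67 57 68
f 67 68 59
f 68 57 58
f 68 58 59



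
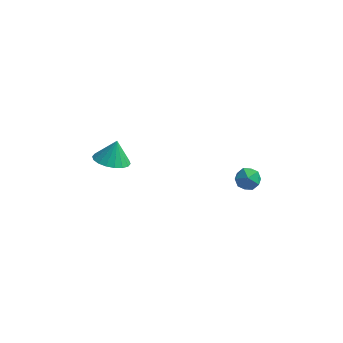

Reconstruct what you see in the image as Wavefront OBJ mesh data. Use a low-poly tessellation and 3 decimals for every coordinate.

v 3.732 1.684 -2.539
v 4.24 1.153 -2.129
v 3.24 0.647 -3.271
v 3.748 0.116 -2.861
v 3.105 0.478 -2.458
v 3.408 1.119 -2.006
v 4.072 0.681 -3.394
v 4.375 1.322 -2.942
v 4.45 0.534 -2.658
v 3.852 0.408 -2.079
v 3.628 1.392 -3.321
v 3.03 1.266 -2.742
v -3.698 -0.344 -1.844
v -2.655 -0.166 -2.061
v -3.522 0.204 -0.556
v -2.865 0.241 -2.206
v -3.241 0.532 -2.279
v -3.706 0.65 -2.266
v -4.171 0.571 -2.169
v -4.541 0.31 -2.008
v -4.744 -0.08 -1.814
v -4.74 -0.522 -1.626
v -4.53 -0.929 -1.481
v -4.155 -1.221 -1.408
v -3.689 -1.338 -1.421
v -3.225 -1.259 -1.518
v -2.854 -0.999 -1.679
v -2.651 -0.609 -1.873
f 1 12 6
f 1 6 2
f 1 2 8
f 1 8 11
f 1 11 12
f 2 6 10
f 6 12 5
f 12 11 3
f 11 8 7
f 8 2 9
f 4 10 5
f 4 5 3
f 4 3 7
f 4 7 9
f 4 9 10
f 5 10 6
f 3 5 12
f 7 3 11
f 9 7 8
f 10 9 2
f 14 13 16
f 14 16 15
f 16 13 17
f 16 17 15
f 17 13 18
f 17 18 15
f 18 13 19
f 18 19 15
f 19 13 20
f 19 20 15
f 20 13 21
f 20 21 15
f 21 13 22
f 21 22 15
f 22 13 23
f 22 23 15
f 23 13 24
f 23 24 15
f 24 13 25
f 24 25 15
f 25 13 26
f 25 26 15
f 26 13 27
f 26 27 15
f 27 13 28
f 27 28 15
f 28 13 14
f 28 14 15



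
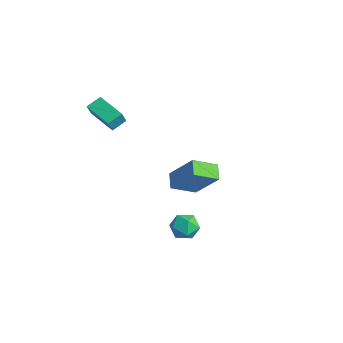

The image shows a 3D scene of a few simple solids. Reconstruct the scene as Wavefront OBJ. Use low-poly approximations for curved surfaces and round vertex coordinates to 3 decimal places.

v -1.339 1.993 -3.561
v -2.135 2.386 -3.099
v -1.081 3.349 -4.267
v -1.876 3.741 -3.806
v -0.064 2.619 -1.894
v -0.859 3.011 -1.433
v 0.195 3.974 -2.601
v -0.601 4.367 -2.139
v 3.866 0.217 -3.057
v 4.165 -0.238 -2.43
v 2.695 0.338 -2.41
v 2.994 -0.117 -1.783
v 3.291 0.646 -1.92
v 4.015 0.571 -2.32
v 2.845 -0.471 -2.52
v 3.569 -0.546 -2.92
v 3.534 -0.664 -2.098
v 3.81 0.027 -1.728
v 3.05 0.073 -3.112
v 3.326 0.764 -2.742
v -2.507 -1.852 2.892
v -2.297 -2.188 3.644
v -2.574 -1.049 3.269
v -2.365 -1.385 4.022
v -0.835 -1.555 2.558
v -0.626 -1.891 3.311
v -0.903 -0.752 2.936
v -0.693 -1.088 3.688
f 2 4 1
f 5 2 1
f 1 4 3
f 3 5 1
f 2 8 4
f 6 2 5
f 6 8 2
f 4 8 3
f 7 5 3
f 3 8 7
f 7 6 5
f 8 6 7
f 9 20 14
f 9 14 10
f 9 10 16
f 9 16 19
f 9 19 20
f 10 14 18
f 14 20 13
f 20 19 11
f 19 16 15
f 16 10 17
f 12 18 13
f 12 13 11
f 12 11 15
f 12 15 17
f 12 17 18
f 13 18 14
f 11 13 20
f 15 11 19
f 17 15 16
f 18 17 10
f 22 24 21
f 25 22 21
f 21 24 23
f 23 25 21
f 22 28 24
f 26 22 25
f 26 28 22
f 24 28 23
f 27 25 23
f 23 28 27
f 27 26 25
f 28 26 27



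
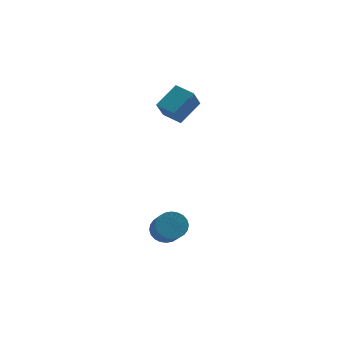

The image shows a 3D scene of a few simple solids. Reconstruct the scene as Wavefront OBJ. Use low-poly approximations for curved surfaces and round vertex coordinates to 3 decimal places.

v 0.563 -1.308 -1.921
v 0.78 -1.661 -2.341
v 0.913 -2.725 -1.38
v 0.697 -2.372 -0.959
v 0.973 -1.564 -2.26
v 1.106 -2.628 -1.299
v 1.103 -1.428 -2.128
v 1.236 -2.492 -1.166
v 1.151 -1.274 -1.964
v 1.284 -2.337 -1.002
v 1.11 -1.125 -1.793
v 1.243 -2.188 -0.832
v 0.985 -1.004 -1.642
v 1.118 -2.067 -0.681
v 0.796 -0.929 -1.533
v 0.929 -1.993 -0.572
v 0.572 -0.912 -1.484
v 0.705 -1.976 -0.522
v 0.347 -0.955 -1.5
v 0.48 -2.019 -0.539
v 0.154 -1.052 -1.581
v 0.287 -2.116 -0.62
v 0.024 -1.188 -1.714
v 0.157 -2.252 -0.752
v -0.024 -1.343 -1.878
v 0.109 -2.406 -0.916
v 0.017 -1.492 -2.048
v 0.15 -2.555 -1.087
v 0.142 -1.613 -2.199
v 0.275 -2.676 -1.238
v 0.331 -1.687 -2.308
v 0.464 -2.751 -1.347
v 0.555 -1.704 -2.358
v 0.688 -2.768 -1.396
v 0.443 1.282 2.998
v 1.207 1.918 3.615
v 0.722 1.703 2.218
v 1.487 2.339 2.834
v 1.033 0.681 2.886
v 1.798 1.317 3.502
v 1.313 1.102 2.105
v 2.077 1.738 2.722
f 2 1 5
f 2 5 3
f 3 5 6
f 3 6 4
f 5 1 7
f 5 7 6
f 6 7 8
f 6 8 4
f 7 1 9
f 7 9 8
f 8 9 10
f 8 10 4
f 9 1 11
f 9 11 10
f 10 11 12
f 10 12 4
f 11 1 13
f 11 13 12
f 12 13 14
f 12 14 4
f 13 1 15
f 13 15 14
f 14 15 16
f 14 16 4
f 15 1 17
f 15 17 16
f 16 17 18
f 16 18 4
f 17 1 19
f 17 19 18
f 18 19 20
f 18 20 4
f 19 1 21
f 19 21 20
f 20 21 22
f 20 22 4
f 21 1 23
f 21 23 22
f 22 23 24
f 22 24 4
f 23 1 25
f 23 25 24
f 24 25 26
f 24 26 4
f 25 1 27
f 25 27 26
f 26 27 28
f 26 28 4
f 27 1 29
f 27 29 28
f 28 29 30
f 28 30 4
f 29 1 31
f 29 31 30
f 30 31 32
f 30 32 4
f 31 1 33
f 31 33 32
f 32 33 34
f 32 34 4
f 33 1 2
f 33 2 34
f 34 2 3
f 34 3 4
f 36 38 35
f 39 36 35
f 35 38 37
f 37 39 35
f 36 42 38
f 40 36 39
f 40 42 36
f 38 42 37
f 41 39 37
f 37 42 41
f 41 40 39
f 42 40 41



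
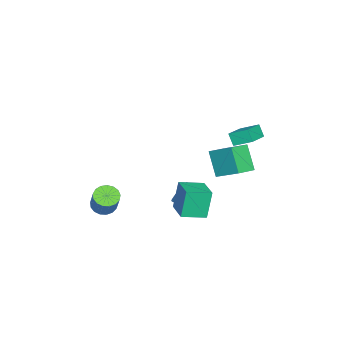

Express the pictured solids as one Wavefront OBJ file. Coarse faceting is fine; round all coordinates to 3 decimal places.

v 1.266 2.232 -2.808
v 2.007 2.424 -2.575
v 2.094 1.121 -1.778
v 1.354 0.928 -2.012
v 1.821 2.559 -2.334
v 1.909 1.256 -1.537
v 1.54 2.637 -2.175
v 1.627 1.334 -1.378
v 1.211 2.645 -2.126
v 1.298 1.342 -1.329
v 0.892 2.582 -2.195
v 0.979 1.279 -1.398
v 0.637 2.458 -2.369
v 0.724 1.155 -1.572
v 0.491 2.295 -2.62
v 0.579 0.992 -1.823
v 0.48 2.121 -2.903
v 0.567 0.818 -2.106
v 0.604 1.966 -3.17
v 0.691 0.663 -2.373
v 0.843 1.857 -3.374
v 0.93 0.554 -2.578
v 1.155 1.813 -3.481
v 1.242 0.51 -2.684
v 1.486 1.841 -3.471
v 1.573 0.538 -2.674
v 1.78 1.937 -3.347
v 1.867 0.634 -2.55
v 1.984 2.083 -3.129
v 2.071 0.78 -2.332
v 2.065 2.256 -2.856
v 2.152 0.953 -2.059
v 3.48 1.322 -1.772
v 3.013 1.473 0.023
v 2.66 2.563 -2.089
v 2.193 2.713 -0.295
v 4.807 2.267 -1.505
v 4.34 2.417 0.289
v 3.987 3.507 -1.823
v 3.52 3.658 -0.028
v -3.728 0.955 -1.736
v -3.208 2.536 -0.72
v -4.923 1.56 -2.067
v -4.404 3.141 -1.051
v -2.916 1.699 -3.309
v -2.397 3.28 -2.293
v -4.112 2.304 -3.64
v -3.592 3.885 -2.624
v -2.76 3.512 0.401
v -3.041 3.112 1.169
v -2.805 4.653 0.98
v -3.086 4.253 1.747
v -1.154 3.327 0.893
v -1.435 2.927 1.66
v -1.199 4.468 1.471
v -1.48 4.068 2.239
v 2.09 -3.474 -3.684
v 2.773 -3.443 -4.1
v 3.632 -2.895 -2.653
v 2.95 -2.926 -2.236
v 2.623 -3.093 -4.144
v 3.482 -2.545 -2.696
v 2.351 -2.831 -4.082
v 3.21 -2.283 -2.634
v 2.019 -2.716 -3.928
v 2.878 -2.168 -2.481
v 1.704 -2.774 -3.719
v 2.563 -2.227 -2.272
v 1.477 -2.993 -3.502
v 2.336 -2.446 -2.054
v 1.391 -3.323 -3.326
v 2.25 -2.775 -1.879
v 1.465 -3.686 -3.232
v 2.324 -3.138 -1.785
v 1.682 -4.001 -3.242
v 2.542 -3.454 -1.794
v 1.993 -4.196 -3.353
v 2.852 -3.648 -1.905
v 2.326 -4.225 -3.539
v 3.185 -3.677 -2.092
v 2.605 -4.082 -3.759
v 3.464 -3.534 -2.312
v 2.766 -3.799 -3.962
v 3.625 -3.251 -2.514
f 2 1 5
f 2 5 3
f 3 5 6
f 3 6 4
f 5 1 7
f 5 7 6
f 6 7 8
f 6 8 4
f 7 1 9
f 7 9 8
f 8 9 10
f 8 10 4
f 9 1 11
f 9 11 10
f 10 11 12
f 10 12 4
f 11 1 13
f 11 13 12
f 12 13 14
f 12 14 4
f 13 1 15
f 13 15 14
f 14 15 16
f 14 16 4
f 15 1 17
f 15 17 16
f 16 17 18
f 16 18 4
f 17 1 19
f 17 19 18
f 18 19 20
f 18 20 4
f 19 1 21
f 19 21 20
f 20 21 22
f 20 22 4
f 21 1 23
f 21 23 22
f 22 23 24
f 22 24 4
f 23 1 25
f 23 25 24
f 24 25 26
f 24 26 4
f 25 1 27
f 25 27 26
f 26 27 28
f 26 28 4
f 27 1 29
f 27 29 28
f 28 29 30
f 28 30 4
f 29 1 31
f 29 31 30
f 30 31 32
f 30 32 4
f 31 1 2
f 31 2 32
f 32 2 3
f 32 3 4
f 34 36 33
f 37 34 33
f 33 36 35
f 35 37 33
f 34 40 36
f 38 34 37
f 38 40 34
f 36 40 35
f 39 37 35
f 35 40 39
f 39 38 37
f 40 38 39
f 42 44 41
f 45 42 41
f 41 44 43
f 43 45 41
f 42 48 44
f 46 42 45
f 46 48 42
f 44 48 43
f 47 45 43
f 43 48 47
f 47 46 45
f 48 46 47
f 50 52 49
f 53 50 49
f 49 52 51
f 51 53 49
f 50 56 52
f 54 50 53
f 54 56 50
f 52 56 51
f 55 53 51
f 51 56 55
f 55 54 53
f 56 54 55
f 58 57 61
f 58 61 59
f 59 61 62
f 59 62 60
f 61 57 63
f 61 63 62
f 62 63 64
f 62 64 60
f 63 57 65
f 63 65 64
f 64 65 66
f 64 66 60
f 65 57 67
f 65 67 66
f 66 67 68
f 66 68 60
f 67 57 69
f 67 69 68
f 68 69 70
f 68 70 60
f 69 57 71
f 69 71 70
f 70 71 72
f 70 72 60
f 71 57 73
f 71 73 72
f 72 73 74
f 72 74 60
f 73 57 75
f 73 75 74
f 74 75 76
f 74 76 60
f 75 57 77
f 75 77 76
f 76 77 78
f 76 78 60
f 77 57 79
f 77 79 78
f 78 79 80
f 78 80 60
f 79 57 81
f 79 81 80
f 80 81 82
f 80 82 60
f 81 57 83
f 81 83 82
f 82 83 84
f 82 84 60
f 83 57 58
f 83 58 84
f 84 58 59
f 84 59 60



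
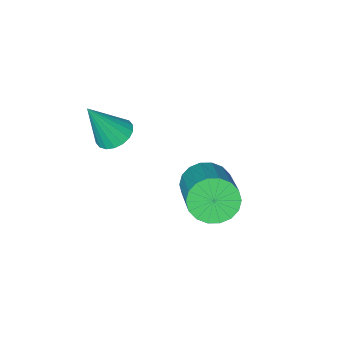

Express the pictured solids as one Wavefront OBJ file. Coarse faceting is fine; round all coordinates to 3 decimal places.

v -3.98 -1.886 0.289
v -3.668 -1.669 -0.274
v -2.807 0.003 0.847
v -3.12 -0.214 1.411
v -3.934 -1.525 -0.285
v -3.073 0.147 0.836
v -4.209 -1.453 -0.182
v -3.348 0.22 0.939
v -4.439 -1.466 0.014
v -3.578 0.207 1.136
v -4.578 -1.563 0.265
v -3.717 0.11 1.387
v -4.599 -1.723 0.521
v -3.738 -0.051 1.642
v -4.497 -1.916 0.731
v -3.636 -0.244 1.852
v -4.293 -2.103 0.853
v -3.432 -0.431 1.974
v -4.027 -2.247 0.864
v -3.166 -0.575 1.985
v -3.752 -2.32 0.761
v -2.891 -0.647 1.882
v -3.522 -2.307 0.564
v -2.661 -0.634 1.686
v -3.383 -2.21 0.313
v -2.522 -0.537 1.435
v -3.362 -2.049 0.058
v -2.501 -0.377 1.179
v -3.464 -1.856 -0.152
v -2.603 -0.184 0.969
v -2.209 -3.43 2.016
v -1.76 -3.592 1.743
v -1.551 -3.61 3.204
v -1.728 -3.35 1.762
v -1.792 -3.124 1.831
v -1.938 -2.958 1.937
v -2.138 -2.886 2.059
v -2.352 -2.922 2.172
v -2.537 -3.059 2.254
v -2.658 -3.269 2.289
v -2.69 -3.511 2.27
v -2.627 -3.737 2.201
v -2.48 -3.902 2.095
v -2.281 -3.974 1.973
v -2.067 -3.938 1.86
v -1.881 -3.802 1.778
f 2 1 5
f 2 5 3
f 3 5 6
f 3 6 4
f 5 1 7
f 5 7 6
f 6 7 8
f 6 8 4
f 7 1 9
f 7 9 8
f 8 9 10
f 8 10 4
f 9 1 11
f 9 11 10
f 10 11 12
f 10 12 4
f 11 1 13
f 11 13 12
f 12 13 14
f 12 14 4
f 13 1 15
f 13 15 14
f 14 15 16
f 14 16 4
f 15 1 17
f 15 17 16
f 16 17 18
f 16 18 4
f 17 1 19
f 17 19 18
f 18 19 20
f 18 20 4
f 19 1 21
f 19 21 20
f 20 21 22
f 20 22 4
f 21 1 23
f 21 23 22
f 22 23 24
f 22 24 4
f 23 1 25
f 23 25 24
f 24 25 26
f 24 26 4
f 25 1 27
f 25 27 26
f 26 27 28
f 26 28 4
f 27 1 29
f 27 29 28
f 28 29 30
f 28 30 4
f 29 1 2
f 29 2 30
f 30 2 3
f 30 3 4
f 32 31 34
f 32 34 33
f 34 31 35
f 34 35 33
f 35 31 36
f 35 36 33
f 36 31 37
f 36 37 33
f 37 31 38
f 37 38 33
f 38 31 39
f 38 39 33
f 39 31 40
f 39 40 33
f 40 31 41
f 40 41 33
f 41 31 42
f 41 42 33
f 42 31 43
f 42 43 33
f 43 31 44
f 43 44 33
f 44 31 45
f 44 45 33
f 45 31 46
f 45 46 33
f 46 31 32
f 46 32 33



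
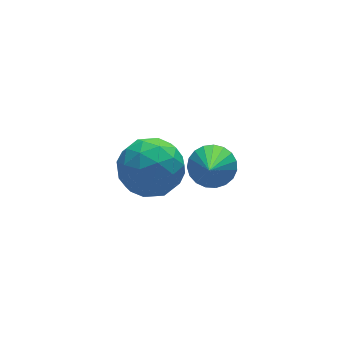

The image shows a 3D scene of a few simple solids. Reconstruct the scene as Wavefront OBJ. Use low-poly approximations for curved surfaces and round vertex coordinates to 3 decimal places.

v -3.265 -2.073 -0.113
v -2.82 -1.846 0.319
v -3.915 -3.207 1.153
v -3.032 -1.677 0.361
v -3.284 -1.577 0.321
v -3.533 -1.562 0.206
v -3.736 -1.636 0.036
v -3.857 -1.785 -0.159
v -3.875 -1.984 -0.347
v -3.788 -2.199 -0.495
v -3.611 -2.392 -0.576
v -3.373 -2.529 -0.578
v -3.117 -2.588 -0.499
v -2.887 -2.558 -0.353
v -2.721 -2.444 -0.166
v -2.65 -2.266 0.03
v -2.685 -2.054 0.202
v -4.433 0.781 -2.954
v -3.97 1.278 -2.194
v -3.95 -0.658 -2.306
v -3.487 -0.161 -1.546
v -4.505 -0.168 -1.605
v -4.804 0.722 -2.005
v -3.116 -0.102 -2.495
v -3.415 0.788 -2.895
v -3.156 0.733 -1.91
v -4.014 0.692 -1.36
v -3.906 -0.072 -3.14
v -4.764 -0.113 -2.59
v -4.244 1.156 -2.63
v -3.676 -0.536 -1.87
v -4.274 -0.54 -1.904
v -4.002 -0.247 -1.457
v -4.734 0.829 -2.52
v -4.462 1.121 -2.073
v -4.776 0.271 -1.727
v -3.458 -0.501 -2.427
v -3.186 -0.209 -1.98
v -3.918 0.867 -3.043
v -3.646 1.16 -2.596
v -3.144 0.349 -2.773
v -3.493 1.128 -2.017
v -3.209 0.282 -1.636
v -2.992 0.317 -2.194
v -3.167 0.839 -2.429
v -3.998 1.104 -1.694
v -3.714 0.258 -1.313
v -4.312 0.254 -1.348
v -4.488 0.777 -1.583
v -3.519 0.783 -1.527
v -4.206 0.362 -3.187
v -3.922 -0.484 -2.806
v -3.432 -0.157 -2.917
v -3.608 0.366 -3.152
v -4.711 0.338 -2.864
v -4.427 -0.508 -2.483
v -4.753 -0.219 -2.071
v -4.928 0.303 -2.306
v -4.401 -0.163 -2.973
f 2 1 4
f 2 4 3
f 4 1 5
f 4 5 3
f 5 1 6
f 5 6 3
f 6 1 7
f 6 7 3
f 7 1 8
f 7 8 3
f 8 1 9
f 8 9 3
f 9 1 10
f 9 10 3
f 10 1 11
f 10 11 3
f 11 1 12
f 11 12 3
f 12 1 13
f 12 13 3
f 13 1 14
f 13 14 3
f 14 1 15
f 14 15 3
f 15 1 16
f 15 16 3
f 16 1 17
f 16 17 3
f 17 1 2
f 17 2 3
f 18 55 34
f 55 29 58
f 34 58 23
f 55 58 34
f 18 34 30
f 34 23 35
f 30 35 19
f 34 35 30
f 18 30 39
f 30 19 40
f 39 40 25
f 30 40 39
f 18 39 51
f 39 25 54
f 51 54 28
f 39 54 51
f 18 51 55
f 51 28 59
f 55 59 29
f 51 59 55
f 19 35 46
f 35 23 49
f 46 49 27
f 35 49 46
f 23 58 36
f 58 29 57
f 36 57 22
f 58 57 36
f 29 59 56
f 59 28 52
f 56 52 20
f 59 52 56
f 28 54 53
f 54 25 41
f 53 41 24
f 54 41 53
f 25 40 45
f 40 19 42
f 45 42 26
f 40 42 45
f 21 47 33
f 47 27 48
f 33 48 22
f 47 48 33
f 21 33 31
f 33 22 32
f 31 32 20
f 33 32 31
f 21 31 38
f 31 20 37
f 38 37 24
f 31 37 38
f 21 38 43
f 38 24 44
f 43 44 26
f 38 44 43
f 21 43 47
f 43 26 50
f 47 50 27
f 43 50 47
f 22 48 36
f 48 27 49
f 36 49 23
f 48 49 36
f 20 32 56
f 32 22 57
f 56 57 29
f 32 57 56
f 24 37 53
f 37 20 52
f 53 52 28
f 37 52 53
f 26 44 45
f 44 24 41
f 45 41 25
f 44 41 45
f 27 50 46
f 50 26 42
f 46 42 19
f 50 42 46



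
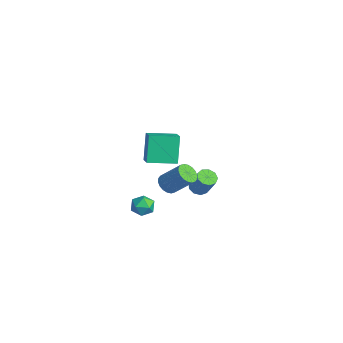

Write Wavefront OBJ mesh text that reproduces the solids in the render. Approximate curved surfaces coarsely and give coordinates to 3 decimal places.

v 2.132 -2.77 2.695
v 1.388 -2.317 4.406
v 2.619 -1.064 2.456
v 1.875 -0.611 4.167
v 3.145 -2.989 3.193
v 2.401 -2.536 4.904
v 3.632 -1.283 2.954
v 2.888 -0.83 4.665
v 2.229 -2.167 -1.052
v 2.804 -2.719 -1.105
v 1.396 -2.981 -1.615
v 1.971 -3.533 -1.668
v 1.675 -3.331 -0.953
v 2.19 -2.828 -0.606
v 2.01 -2.872 -2.114
v 2.525 -2.369 -1.767
v 2.669 -3.155 -1.761
v 2.462 -3.439 -1.044
v 1.738 -2.261 -1.676
v 1.531 -2.545 -0.959
v -2.687 2.815 -4.714
v -2.202 3.157 -5.046
v -1.388 3.388 -3.617
v -1.873 3.045 -3.286
v -2.534 3.45 -4.904
v -1.721 3.68 -3.475
v -2.938 3.445 -4.673
v -2.125 3.676 -3.244
v -3.224 3.145 -4.462
v -2.411 3.376 -3.033
v -3.259 2.691 -4.369
v -2.446 2.922 -2.94
v -3.026 2.294 -4.437
v -2.213 2.525 -3.009
v -2.634 2.141 -4.636
v -1.821 2.372 -3.207
v -2.267 2.303 -4.871
v -1.453 2.534 -3.442
v -2.096 2.704 -5.033
v -1.283 2.935 -3.604
v -2.215 0.52 -3.439
v -1.73 0.792 -3.956
v -0.799 1.752 -2.579
v -1.285 1.48 -2.061
v -1.975 1.025 -3.953
v -1.044 1.985 -2.576
v -2.267 1.158 -3.848
v -1.336 2.118 -2.471
v -2.55 1.165 -3.662
v -1.619 2.125 -2.285
v -2.766 1.044 -3.432
v -1.835 2.004 -2.054
v -2.873 0.819 -3.203
v -1.942 1.779 -1.825
v -2.85 0.535 -3.021
v -1.919 1.495 -1.643
v -2.701 0.248 -2.921
v -1.77 1.208 -1.544
v -2.456 0.015 -2.924
v -1.525 0.975 -1.547
v -2.164 -0.118 -3.029
v -1.233 0.842 -1.652
v -1.881 -0.125 -3.215
v -0.95 0.835 -1.838
v -1.665 -0.004 -3.446
v -0.734 0.956 -2.068
v -1.558 0.221 -3.675
v -0.627 1.181 -2.297
v -1.581 0.505 -3.857
v -0.65 1.465 -2.479
f 2 4 1
f 5 2 1
f 1 4 3
f 3 5 1
f 2 8 4
f 6 2 5
f 6 8 2
f 4 8 3
f 7 5 3
f 3 8 7
f 7 6 5
f 8 6 7
f 9 20 14
f 9 14 10
f 9 10 16
f 9 16 19
f 9 19 20
f 10 14 18
f 14 20 13
f 20 19 11
f 19 16 15
f 16 10 17
f 12 18 13
f 12 13 11
f 12 11 15
f 12 15 17
f 12 17 18
f 13 18 14
f 11 13 20
f 15 11 19
f 17 15 16
f 18 17 10
f 22 21 25
f 22 25 23
f 23 25 26
f 23 26 24
f 25 21 27
f 25 27 26
f 26 27 28
f 26 28 24
f 27 21 29
f 27 29 28
f 28 29 30
f 28 30 24
f 29 21 31
f 29 31 30
f 30 31 32
f 30 32 24
f 31 21 33
f 31 33 32
f 32 33 34
f 32 34 24
f 33 21 35
f 33 35 34
f 34 35 36
f 34 36 24
f 35 21 37
f 35 37 36
f 36 37 38
f 36 38 24
f 37 21 39
f 37 39 38
f 38 39 40
f 38 40 24
f 39 21 22
f 39 22 40
f 40 22 23
f 40 23 24
f 42 41 45
f 42 45 43
f 43 45 46
f 43 46 44
f 45 41 47
f 45 47 46
f 46 47 48
f 46 48 44
f 47 41 49
f 47 49 48
f 48 49 50
f 48 50 44
f 49 41 51
f 49 51 50
f 50 51 52
f 50 52 44
f 51 41 53
f 51 53 52
f 52 53 54
f 52 54 44
f 53 41 55
f 53 55 54
f 54 55 56
f 54 56 44
f 55 41 57
f 55 57 56
f 56 57 58
f 56 58 44
f 57 41 59
f 57 59 58
f 58 59 60
f 58 60 44
f 59 41 61
f 59 61 60
f 60 61 62
f 60 62 44
f 61 41 63
f 61 63 62
f 62 63 64
f 62 64 44
f 63 41 65
f 63 65 64
f 64 65 66
f 64 66 44
f 65 41 67
f 65 67 66
f 66 67 68
f 66 68 44
f 67 41 69
f 67 69 68
f 68 69 70
f 68 70 44
f 69 41 42
f 69 42 70
f 70 42 43
f 70 43 44



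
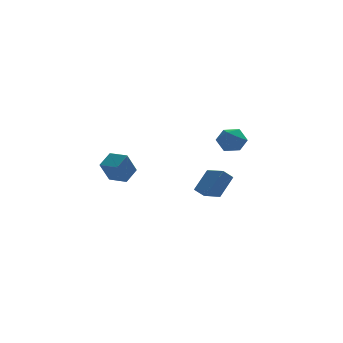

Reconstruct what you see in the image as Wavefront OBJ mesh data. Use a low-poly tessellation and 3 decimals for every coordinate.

v 2.463 1.395 1.327
v 2.989 2.117 0.929
v 3.791 0.583 1.611
v 4.317 1.305 1.213
v 3.861 1.446 2.066
v 3.04 1.947 1.891
v 3.74 0.753 0.649
v 2.919 1.254 0.474
v 3.778 1.72 0.51
v 3.853 2.148 1.386
v 2.927 0.552 1.154
v 3.002 0.98 2.03
v -4.218 -4.542 1.694
v -3.541 -3.833 2.275
v -5.031 -3.717 1.634
v -4.354 -3.007 2.215
v -3.626 -4.053 0.405
v -2.949 -3.343 0.986
v -4.439 -3.227 0.345
v -3.762 -2.518 0.926
v 1.685 -3.369 -1.358
v 1.087 -3.517 -0.787
v 1.049 -2.111 -1.699
v 0.451 -2.259 -1.128
v 2.589 -2.601 -0.212
v 1.991 -2.749 0.359
v 1.953 -1.343 -0.553
v 1.355 -1.491 0.018
f 1 12 6
f 1 6 2
f 1 2 8
f 1 8 11
f 1 11 12
f 2 6 10
f 6 12 5
f 12 11 3
f 11 8 7
f 8 2 9
f 4 10 5
f 4 5 3
f 4 3 7
f 4 7 9
f 4 9 10
f 5 10 6
f 3 5 12
f 7 3 11
f 9 7 8
f 10 9 2
f 14 16 13
f 17 14 13
f 13 16 15
f 15 17 13
f 14 20 16
f 18 14 17
f 18 20 14
f 16 20 15
f 19 17 15
f 15 20 19
f 19 18 17
f 20 18 19
f 22 24 21
f 25 22 21
f 21 24 23
f 23 25 21
f 22 28 24
f 26 22 25
f 26 28 22
f 24 28 23
f 27 25 23
f 23 28 27
f 27 26 25
f 28 26 27



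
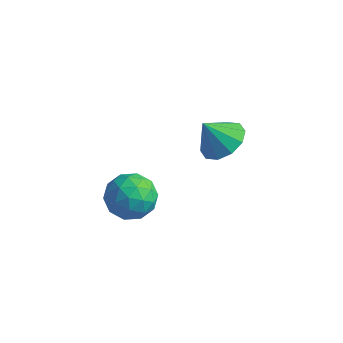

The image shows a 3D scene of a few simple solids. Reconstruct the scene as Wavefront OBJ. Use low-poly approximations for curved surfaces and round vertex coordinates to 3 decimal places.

v 0.992 -1.999 -1.127
v 1.65 -2.327 -1.739
v -0.13 -2.433 -2.101
v 0.528 -2.761 -2.713
v 0.385 -3.208 -1.879
v 1.078 -2.94 -1.277
v 0.442 -1.82 -2.563
v 1.135 -1.552 -1.961
v 1.31 -2.217 -2.626
v 1.275 -3.075 -2.204
v 0.245 -1.685 -1.636
v 0.21 -2.543 -1.214
v 1.42 -2.125 -1.347
v 0.1 -2.635 -2.493
v 0.016 -2.898 -2.003
v 0.403 -3.091 -2.362
v 1.084 -2.485 -1.076
v 1.47 -2.678 -1.436
v 0.726 -3.196 -1.518
v 0.05 -2.082 -2.404
v 0.436 -2.275 -2.764
v 1.117 -1.669 -1.478
v 1.504 -1.862 -1.837
v 0.794 -1.564 -2.322
v 1.607 -2.253 -2.229
v 0.947 -2.508 -2.801
v 0.896 -1.955 -2.713
v 1.304 -1.797 -2.359
v 1.586 -2.757 -1.98
v 0.926 -3.012 -2.553
v 0.842 -3.275 -2.063
v 1.25 -3.117 -1.709
v 1.386 -2.692 -2.502
v 0.594 -1.748 -1.287
v -0.066 -2.003 -1.86
v 0.27 -1.643 -2.131
v 0.678 -1.485 -1.777
v 0.573 -2.252 -1.039
v -0.087 -2.507 -1.611
v 0.216 -2.963 -1.481
v 0.624 -2.805 -1.127
v 0.134 -2.068 -1.338
v 1.862 1.506 -1.538
v 2.463 1.976 -1.024
v 1.298 1.094 -0.502
v 2.02 2.316 -1.131
v 1.516 2.346 -1.393
v 1.145 2.055 -1.711
v 1.048 1.555 -1.963
v 1.262 1.036 -2.052
v 1.705 0.696 -1.946
v 2.208 0.666 -1.683
v 2.58 0.956 -1.366
v 2.677 1.457 -1.114
f 1 38 17
f 38 12 41
f 17 41 6
f 38 41 17
f 1 17 13
f 17 6 18
f 13 18 2
f 17 18 13
f 1 13 22
f 13 2 23
f 22 23 8
f 13 23 22
f 1 22 34
f 22 8 37
f 34 37 11
f 22 37 34
f 1 34 38
f 34 11 42
f 38 42 12
f 34 42 38
f 2 18 29
f 18 6 32
f 29 32 10
f 18 32 29
f 6 41 19
f 41 12 40
f 19 40 5
f 41 40 19
f 12 42 39
f 42 11 35
f 39 35 3
f 42 35 39
f 11 37 36
f 37 8 24
f 36 24 7
f 37 24 36
f 8 23 28
f 23 2 25
f 28 25 9
f 23 25 28
f 4 30 16
f 30 10 31
f 16 31 5
f 30 31 16
f 4 16 14
f 16 5 15
f 14 15 3
f 16 15 14
f 4 14 21
f 14 3 20
f 21 20 7
f 14 20 21
f 4 21 26
f 21 7 27
f 26 27 9
f 21 27 26
f 4 26 30
f 26 9 33
f 30 33 10
f 26 33 30
f 5 31 19
f 31 10 32
f 19 32 6
f 31 32 19
f 3 15 39
f 15 5 40
f 39 40 12
f 15 40 39
f 7 20 36
f 20 3 35
f 36 35 11
f 20 35 36
f 9 27 28
f 27 7 24
f 28 24 8
f 27 24 28
f 10 33 29
f 33 9 25
f 29 25 2
f 33 25 29
f 44 43 46
f 44 46 45
f 46 43 47
f 46 47 45
f 47 43 48
f 47 48 45
f 48 43 49
f 48 49 45
f 49 43 50
f 49 50 45
f 50 43 51
f 50 51 45
f 51 43 52
f 51 52 45
f 52 43 53
f 52 53 45
f 53 43 54
f 53 54 45
f 54 43 44
f 54 44 45



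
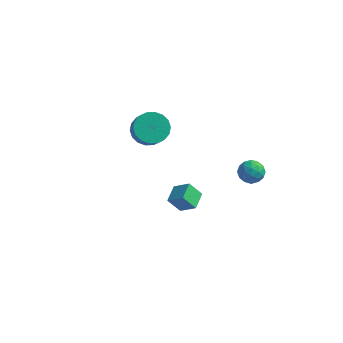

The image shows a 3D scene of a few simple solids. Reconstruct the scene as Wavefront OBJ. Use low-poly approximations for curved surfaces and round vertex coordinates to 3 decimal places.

v 0.531 -4.062 0.973
v 1.437 -4.149 1.642
v 0.469 -2.987 1.197
v 1.376 -3.074 1.865
v 1.184 -3.846 0.115
v 2.091 -3.933 0.783
v 1.123 -2.771 0.338
v 2.029 -2.858 1.007
v 1.871 3.069 -2.447
v 2.18 3.511 -1.802
v 3.06 3.189 -3.098
v 3.369 3.631 -2.453
v 3.204 2.811 -2.361
v 2.469 2.737 -1.958
v 2.771 3.963 -2.942
v 2.036 3.889 -2.539
v 2.736 4.064 -2.107
v 3.004 3.352 -1.748
v 2.236 3.348 -3.152
v 2.504 2.636 -2.793
v 1.921 3.28 -2.067
v 3.319 3.42 -2.833
v 3.222 2.939 -2.778
v 3.404 3.198 -2.399
v 2.091 2.825 -2.16
v 2.273 3.084 -1.78
v 2.875 2.673 -2.108
v 2.967 3.616 -3.12
v 3.149 3.875 -2.74
v 1.836 3.502 -2.501
v 2.018 3.761 -2.122
v 2.365 4.027 -2.792
v 2.429 3.864 -1.868
v 3.128 3.934 -2.25
v 2.777 4.13 -2.537
v 2.344 4.086 -2.301
v 2.587 3.446 -1.656
v 3.286 3.516 -2.039
v 3.189 3.034 -1.985
v 2.757 2.991 -1.748
v 2.914 3.77 -1.836
v 1.954 3.184 -2.861
v 2.653 3.254 -3.244
v 2.483 3.709 -3.152
v 2.051 3.666 -2.915
v 2.112 2.766 -2.65
v 2.811 2.836 -3.032
v 2.896 2.614 -2.599
v 2.463 2.57 -2.363
v 2.326 2.93 -3.064
v -4.05 4.23 -1.662
v -3.378 5.062 -1.449
v -2.878 4.421 -0.526
v -3.55 3.59 -0.738
v -3.763 5.161 -1.172
v -3.263 4.521 -0.249
v -4.206 5.076 -0.992
v -3.705 4.435 -0.068
v -4.617 4.823 -0.944
v -4.117 4.183 -0.02
v -4.916 4.453 -1.038
v -4.416 3.813 -0.115
v -5.044 4.039 -1.256
v -4.543 3.399 -0.333
v -4.974 3.662 -1.555
v -4.474 3.022 -0.631
v -4.722 3.399 -1.874
v -4.222 2.758 -0.951
v -4.337 3.299 -2.151
v -3.837 2.659 -1.228
v -3.895 3.385 -2.332
v -3.394 2.744 -1.408
v -3.483 3.637 -2.38
v -2.983 2.997 -1.456
v -3.184 4.007 -2.285
v -2.684 3.367 -1.362
v -3.057 4.421 -2.067
v -2.556 3.781 -1.144
v -3.126 4.798 -1.769
v -2.626 4.158 -0.845
f 2 4 1
f 5 2 1
f 1 4 3
f 3 5 1
f 2 8 4
f 6 2 5
f 6 8 2
f 4 8 3
f 7 5 3
f 3 8 7
f 7 6 5
f 8 6 7
f 9 46 25
f 46 20 49
f 25 49 14
f 46 49 25
f 9 25 21
f 25 14 26
f 21 26 10
f 25 26 21
f 9 21 30
f 21 10 31
f 30 31 16
f 21 31 30
f 9 30 42
f 30 16 45
f 42 45 19
f 30 45 42
f 9 42 46
f 42 19 50
f 46 50 20
f 42 50 46
f 10 26 37
f 26 14 40
f 37 40 18
f 26 40 37
f 14 49 27
f 49 20 48
f 27 48 13
f 49 48 27
f 20 50 47
f 50 19 43
f 47 43 11
f 50 43 47
f 19 45 44
f 45 16 32
f 44 32 15
f 45 32 44
f 16 31 36
f 31 10 33
f 36 33 17
f 31 33 36
f 12 38 24
f 38 18 39
f 24 39 13
f 38 39 24
f 12 24 22
f 24 13 23
f 22 23 11
f 24 23 22
f 12 22 29
f 22 11 28
f 29 28 15
f 22 28 29
f 12 29 34
f 29 15 35
f 34 35 17
f 29 35 34
f 12 34 38
f 34 17 41
f 38 41 18
f 34 41 38
f 13 39 27
f 39 18 40
f 27 40 14
f 39 40 27
f 11 23 47
f 23 13 48
f 47 48 20
f 23 48 47
f 15 28 44
f 28 11 43
f 44 43 19
f 28 43 44
f 17 35 36
f 35 15 32
f 36 32 16
f 35 32 36
f 18 41 37
f 41 17 33
f 37 33 10
f 41 33 37
f 52 51 55
f 52 55 53
f 53 55 56
f 53 56 54
f 55 51 57
f 55 57 56
f 56 57 58
f 56 58 54
f 57 51 59
f 57 59 58
f 58 59 60
f 58 60 54
f 59 51 61
f 59 61 60
f 60 61 62
f 60 62 54
f 61 51 63
f 61 63 62
f 62 63 64
f 62 64 54
f 63 51 65
f 63 65 64
f 64 65 66
f 64 66 54
f 65 51 67
f 65 67 66
f 66 67 68
f 66 68 54
f 67 51 69
f 67 69 68
f 68 69 70
f 68 70 54
f 69 51 71
f 69 71 70
f 70 71 72
f 70 72 54
f 71 51 73
f 71 73 72
f 72 73 74
f 72 74 54
f 73 51 75
f 73 75 74
f 74 75 76
f 74 76 54
f 75 51 77
f 75 77 76
f 76 77 78
f 76 78 54
f 77 51 79
f 77 79 78
f 78 79 80
f 78 80 54
f 79 51 52
f 79 52 80
f 80 52 53
f 80 53 54

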